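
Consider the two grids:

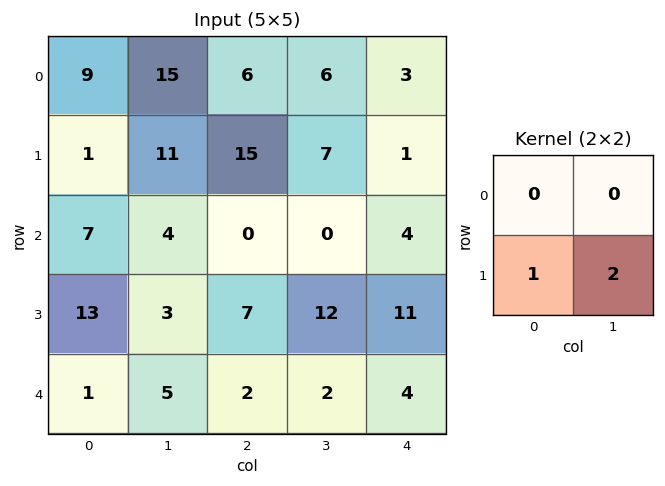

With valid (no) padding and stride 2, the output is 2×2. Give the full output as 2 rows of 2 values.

Output[0,0]: The receptive field on the input at this output position is [9 15 / 1 11]. Elementwise product with the kernel and sum: 1·1 + 11·2.

23 29
19 31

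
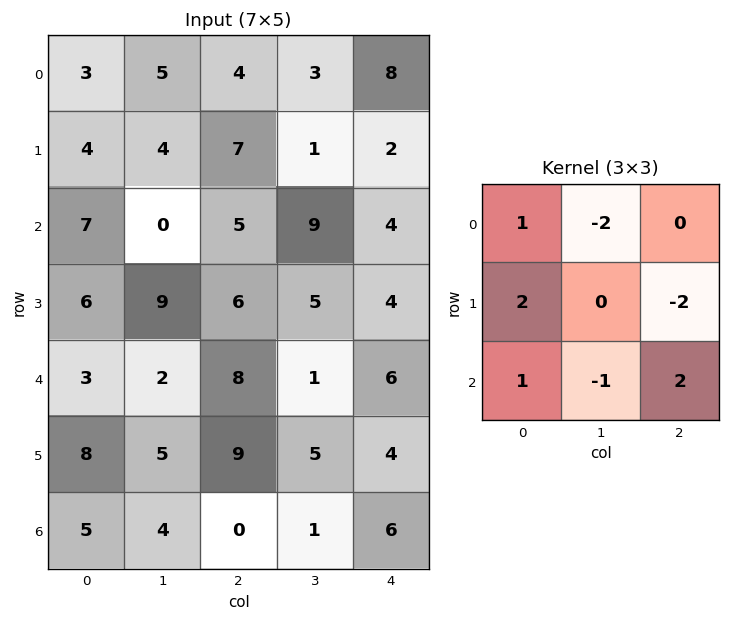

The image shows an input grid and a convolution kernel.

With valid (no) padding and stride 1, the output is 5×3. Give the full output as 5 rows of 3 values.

4 16 12
9 -15 16
24 -6 10
-1 5 12
-2 -8 27

Output[0,0]: The receptive field on the input at this output position is [3 5 4 / 4 4 7 / 7 0 5]. Elementwise product with the kernel and sum: 3·1 + 5·-2 + 4·2 + 7·-2 + 7·1 + 0·-1 + 5·2.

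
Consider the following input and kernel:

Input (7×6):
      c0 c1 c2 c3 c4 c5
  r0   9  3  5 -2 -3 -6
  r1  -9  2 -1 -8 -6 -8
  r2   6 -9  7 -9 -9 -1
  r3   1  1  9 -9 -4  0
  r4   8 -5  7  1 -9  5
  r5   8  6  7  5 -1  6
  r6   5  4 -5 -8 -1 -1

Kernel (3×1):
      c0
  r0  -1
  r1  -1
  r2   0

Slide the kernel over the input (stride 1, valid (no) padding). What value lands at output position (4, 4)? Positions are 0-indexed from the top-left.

The receptive field on the input at this output position is [-9 / -1 / -1]. Elementwise product with the kernel and sum: -9·-1 + -1·-1.

10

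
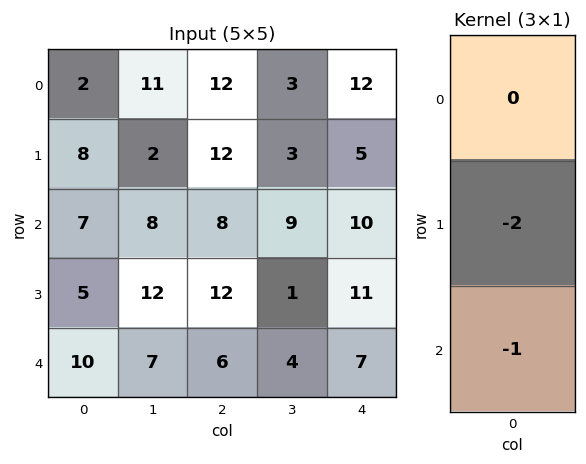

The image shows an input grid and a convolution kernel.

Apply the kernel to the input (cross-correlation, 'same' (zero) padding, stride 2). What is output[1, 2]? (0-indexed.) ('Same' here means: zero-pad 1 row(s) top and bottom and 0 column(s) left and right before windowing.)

The receptive field on the zero-padded input at this output position is [5 / 10 / 11]. Elementwise product with the kernel and sum: 10·-2 + 11·-1.

-31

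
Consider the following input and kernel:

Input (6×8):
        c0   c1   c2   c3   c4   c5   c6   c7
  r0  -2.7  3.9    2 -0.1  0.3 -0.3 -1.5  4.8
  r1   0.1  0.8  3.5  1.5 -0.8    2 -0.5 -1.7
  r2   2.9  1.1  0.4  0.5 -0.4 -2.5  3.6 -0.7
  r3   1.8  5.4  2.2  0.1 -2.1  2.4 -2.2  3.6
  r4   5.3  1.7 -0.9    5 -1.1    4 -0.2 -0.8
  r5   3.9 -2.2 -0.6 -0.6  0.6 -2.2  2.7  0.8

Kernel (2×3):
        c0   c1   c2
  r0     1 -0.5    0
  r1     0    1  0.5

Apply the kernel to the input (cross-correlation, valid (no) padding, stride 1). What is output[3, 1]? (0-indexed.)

5.9

The receptive field on the input at this output position is [5.4 2.2 0.1 / 1.7 -0.9 5]. Elementwise product with the kernel and sum: 5.4·1 + 2.2·-0.5 + -0.9·1 + 5·0.5.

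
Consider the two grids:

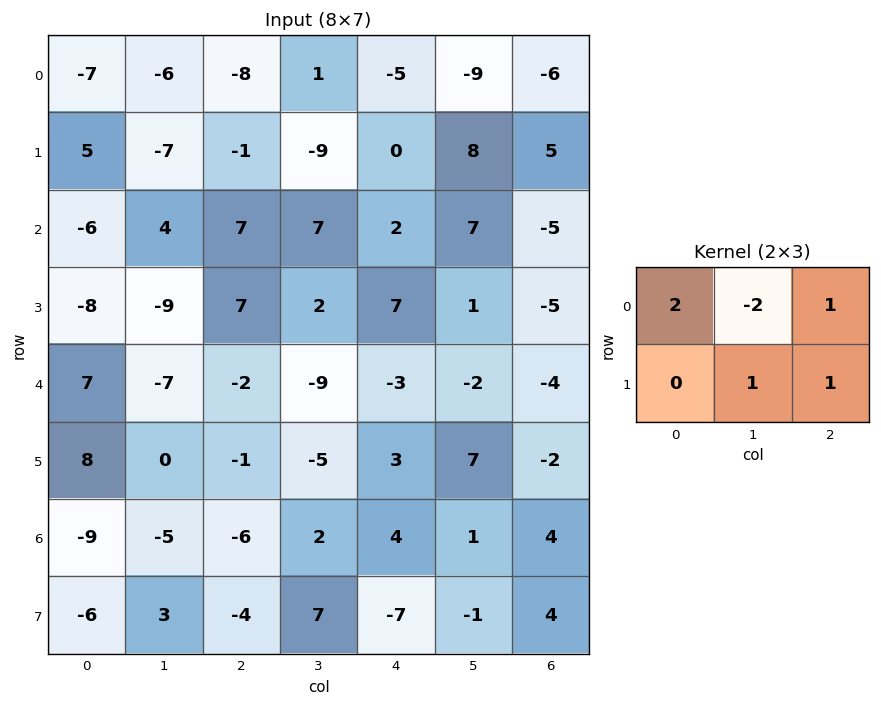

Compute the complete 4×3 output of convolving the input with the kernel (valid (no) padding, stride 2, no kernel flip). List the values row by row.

-18 -32 15
-15 11 -19
25 9 -1
-15 -12 13

Output[0,0]: The receptive field on the input at this output position is [-7 -6 -8 / 5 -7 -1]. Elementwise product with the kernel and sum: -7·2 + -6·-2 + -8·1 + -7·1 + -1·1.
Output[0,1]: The receptive field on the input at this output position is [-8 1 -5 / -1 -9 0]. Elementwise product with the kernel and sum: -8·2 + 1·-2 + -5·1 + -9·1 + 0·1.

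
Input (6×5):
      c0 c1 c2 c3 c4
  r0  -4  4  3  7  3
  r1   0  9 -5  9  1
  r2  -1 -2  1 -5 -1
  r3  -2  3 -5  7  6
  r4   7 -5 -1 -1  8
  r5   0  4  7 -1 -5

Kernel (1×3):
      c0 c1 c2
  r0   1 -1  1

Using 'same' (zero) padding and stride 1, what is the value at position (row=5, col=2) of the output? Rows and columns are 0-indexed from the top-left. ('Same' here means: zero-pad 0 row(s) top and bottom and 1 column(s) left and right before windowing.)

The receptive field on the zero-padded input at this output position is [4 7 -1]. Elementwise product with the kernel and sum: 4·1 + 7·-1 + -1·1.

-4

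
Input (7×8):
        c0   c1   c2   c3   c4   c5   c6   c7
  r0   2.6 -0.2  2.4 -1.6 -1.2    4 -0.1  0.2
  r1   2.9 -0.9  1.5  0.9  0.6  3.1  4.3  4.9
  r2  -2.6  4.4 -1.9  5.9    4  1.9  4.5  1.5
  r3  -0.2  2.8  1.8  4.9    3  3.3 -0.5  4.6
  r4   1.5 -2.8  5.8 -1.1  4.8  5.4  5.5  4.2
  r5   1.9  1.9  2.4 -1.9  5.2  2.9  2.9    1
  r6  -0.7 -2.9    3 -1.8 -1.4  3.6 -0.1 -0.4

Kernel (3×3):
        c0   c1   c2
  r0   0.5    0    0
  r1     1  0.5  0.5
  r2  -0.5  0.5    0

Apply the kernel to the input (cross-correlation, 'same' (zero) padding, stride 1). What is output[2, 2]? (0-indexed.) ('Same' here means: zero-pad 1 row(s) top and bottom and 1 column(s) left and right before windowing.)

5.45

The receptive field on the zero-padded input at this output position is [-0.9 1.5 0.9 / 4.4 -1.9 5.9 / 2.8 1.8 4.9]. Elementwise product with the kernel and sum: -0.9·0.5 + 4.4·1 + -1.9·0.5 + 5.9·0.5 + 2.8·-0.5 + 1.8·0.5.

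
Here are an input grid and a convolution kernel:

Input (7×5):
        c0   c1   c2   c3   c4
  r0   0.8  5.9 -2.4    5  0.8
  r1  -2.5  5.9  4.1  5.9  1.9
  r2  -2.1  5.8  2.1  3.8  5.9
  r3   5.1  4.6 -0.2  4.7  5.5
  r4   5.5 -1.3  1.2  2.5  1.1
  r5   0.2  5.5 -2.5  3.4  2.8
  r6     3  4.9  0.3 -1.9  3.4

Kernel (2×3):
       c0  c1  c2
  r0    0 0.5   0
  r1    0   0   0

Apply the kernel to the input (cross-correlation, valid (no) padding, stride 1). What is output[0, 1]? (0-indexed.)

The receptive field on the input at this output position is [5.9 -2.4 5 / 5.9 4.1 5.9]. Elementwise product with the kernel and sum: -2.4·0.5.

-1.2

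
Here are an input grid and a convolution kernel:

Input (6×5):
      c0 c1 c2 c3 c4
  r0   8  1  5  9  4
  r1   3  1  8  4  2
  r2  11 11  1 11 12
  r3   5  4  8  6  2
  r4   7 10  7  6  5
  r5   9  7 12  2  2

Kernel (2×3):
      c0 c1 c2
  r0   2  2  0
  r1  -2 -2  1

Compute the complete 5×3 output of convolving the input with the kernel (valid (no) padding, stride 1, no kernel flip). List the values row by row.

18 -2 6
-35 5 12
34 6 -2
-9 -4 7
14 -2 0

Output[0,0]: The receptive field on the input at this output position is [8 1 5 / 3 1 8]. Elementwise product with the kernel and sum: 8·2 + 1·2 + 3·-2 + 1·-2 + 8·1.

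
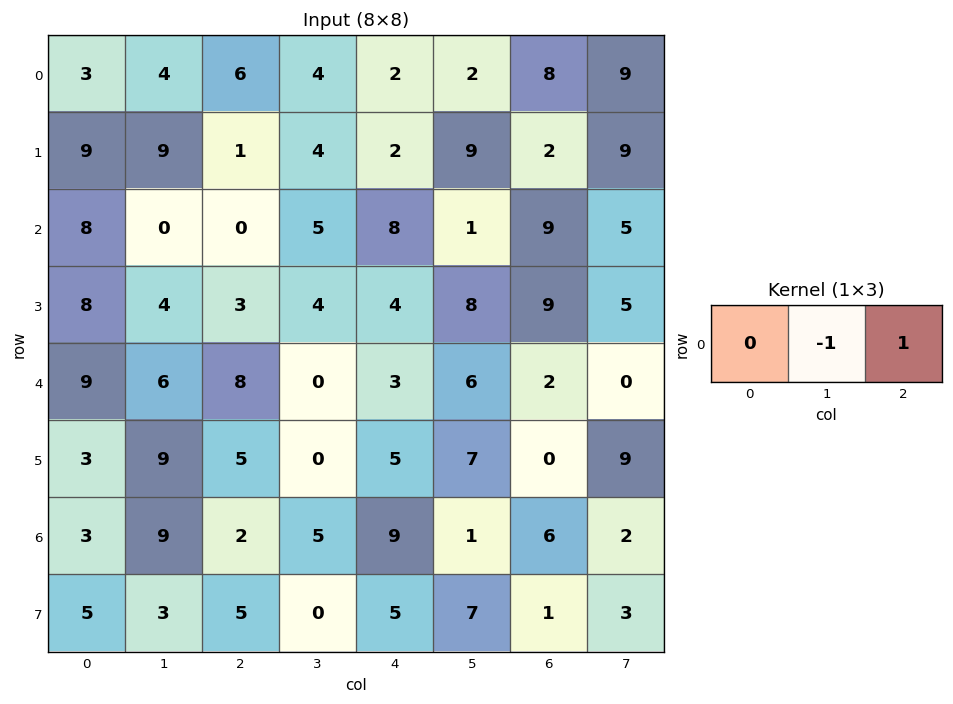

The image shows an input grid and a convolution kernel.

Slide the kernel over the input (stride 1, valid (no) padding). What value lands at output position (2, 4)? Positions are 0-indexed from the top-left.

8

The receptive field on the input at this output position is [8 1 9]. Elementwise product with the kernel and sum: 1·-1 + 9·1.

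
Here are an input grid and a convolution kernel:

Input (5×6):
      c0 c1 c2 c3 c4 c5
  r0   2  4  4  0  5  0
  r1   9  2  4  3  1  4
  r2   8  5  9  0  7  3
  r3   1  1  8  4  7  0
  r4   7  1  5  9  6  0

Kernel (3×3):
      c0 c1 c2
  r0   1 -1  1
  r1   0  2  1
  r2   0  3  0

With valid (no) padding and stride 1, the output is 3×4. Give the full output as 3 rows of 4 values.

Output[0,0]: The receptive field on the input at this output position is [2 4 4 / 9 2 4 / 8 5 9]. Elementwise product with the kernel and sum: 2·1 + 4·-1 + 4·1 + 2·2 + 4·1 + 5·3.
Output[0,1]: The receptive field on the input at this output position is [4 4 0 / 2 4 3 / 5 9 0]. Elementwise product with the kernel and sum: 4·1 + 4·-1 + 0·1 + 4·2 + 3·1 + 9·3.

25 38 16 22
33 43 21 44
25 31 58 28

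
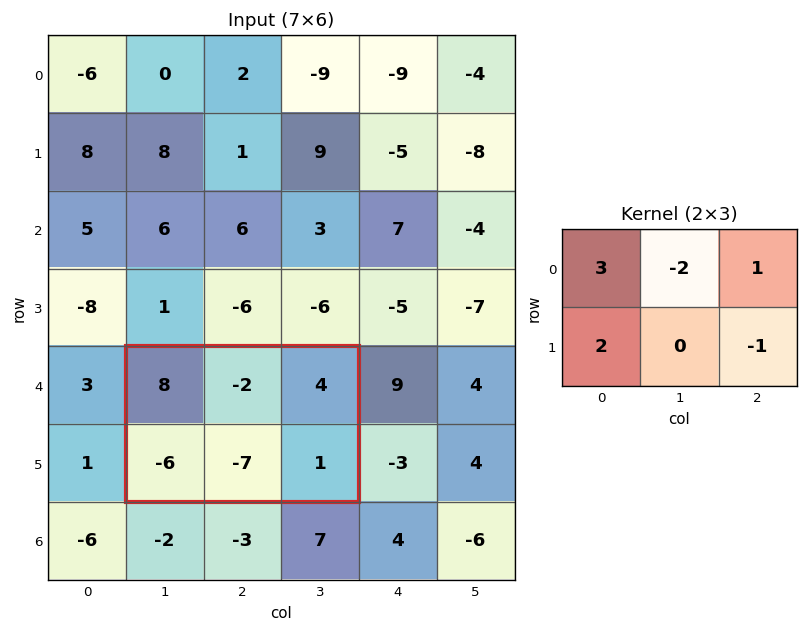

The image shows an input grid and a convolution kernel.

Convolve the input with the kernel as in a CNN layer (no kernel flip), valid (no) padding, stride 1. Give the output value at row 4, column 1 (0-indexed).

The receptive field on the input at this output position is [8 -2 4 / -6 -7 1]. Elementwise product with the kernel and sum: 8·3 + -2·-2 + 4·1 + -6·2 + 1·-1.

19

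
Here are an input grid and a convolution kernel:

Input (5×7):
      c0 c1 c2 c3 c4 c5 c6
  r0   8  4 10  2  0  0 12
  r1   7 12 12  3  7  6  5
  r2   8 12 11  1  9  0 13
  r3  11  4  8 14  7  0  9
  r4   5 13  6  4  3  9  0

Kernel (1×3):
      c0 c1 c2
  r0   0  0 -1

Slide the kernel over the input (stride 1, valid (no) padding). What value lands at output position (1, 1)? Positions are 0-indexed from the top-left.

-3

The receptive field on the input at this output position is [12 12 3]. Elementwise product with the kernel and sum: 3·-1.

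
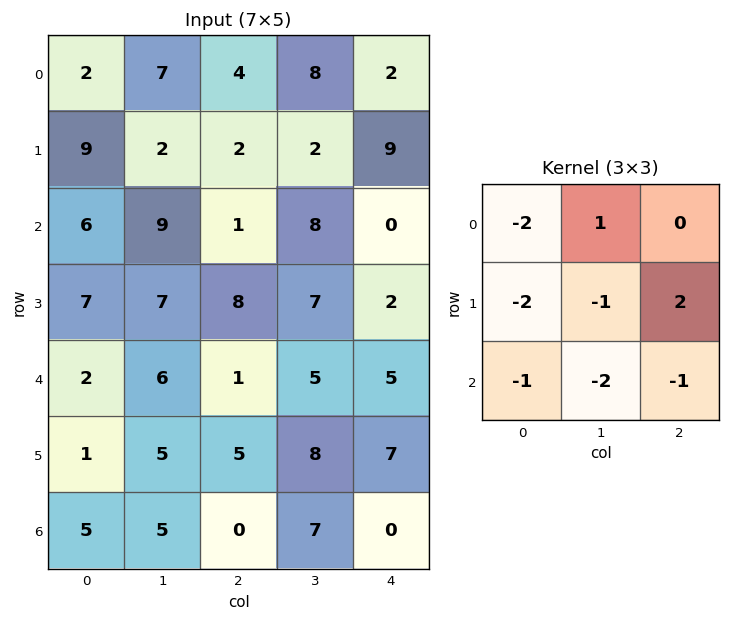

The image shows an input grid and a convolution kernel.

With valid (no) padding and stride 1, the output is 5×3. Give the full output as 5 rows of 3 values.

Output[0,0]: The receptive field on the input at this output position is [2 7 4 / 9 2 2 / 6 9 1]. Elementwise product with the kernel and sum: 2·-2 + 7·1 + 9·-2 + 2·-1 + 2·2 + 6·-1 + 9·-2 + 1·-1.

-38 -31 -5
-64 -35 -36
-23 -38 -29
-31 -32 -34
-10 -22 -15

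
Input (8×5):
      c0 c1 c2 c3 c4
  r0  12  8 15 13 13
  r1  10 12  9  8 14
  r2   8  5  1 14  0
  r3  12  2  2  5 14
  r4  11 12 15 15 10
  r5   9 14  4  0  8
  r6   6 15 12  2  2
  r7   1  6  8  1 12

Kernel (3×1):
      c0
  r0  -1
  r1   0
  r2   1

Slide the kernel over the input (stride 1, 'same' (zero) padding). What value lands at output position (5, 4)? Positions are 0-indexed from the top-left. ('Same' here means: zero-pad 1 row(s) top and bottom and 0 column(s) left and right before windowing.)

The receptive field on the zero-padded input at this output position is [10 / 8 / 2]. Elementwise product with the kernel and sum: 10·-1 + 2·1.

-8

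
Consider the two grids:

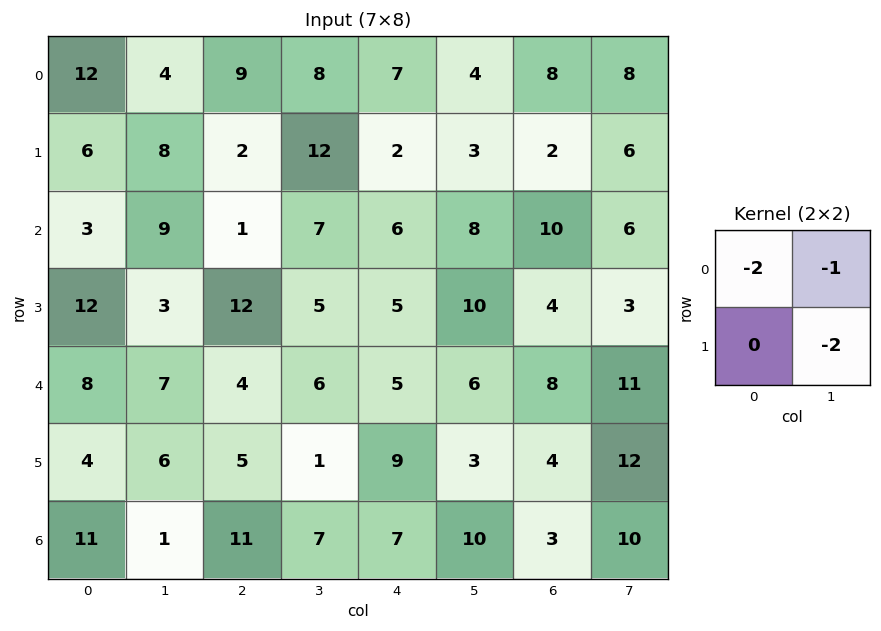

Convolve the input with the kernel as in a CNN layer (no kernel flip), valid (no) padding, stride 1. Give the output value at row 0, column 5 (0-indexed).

-20

The receptive field on the input at this output position is [4 8 / 3 2]. Elementwise product with the kernel and sum: 4·-2 + 8·-1 + 2·-2.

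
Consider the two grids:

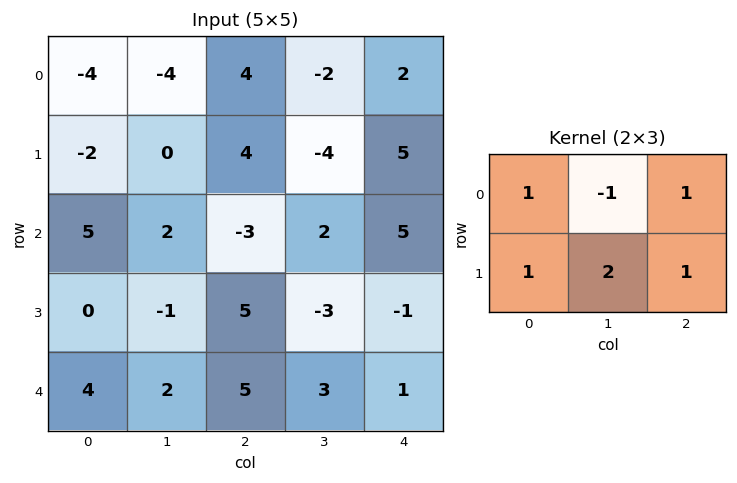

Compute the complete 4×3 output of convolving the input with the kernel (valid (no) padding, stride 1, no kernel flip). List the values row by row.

6 -6 9
8 -10 19
3 13 -2
19 6 19

Output[0,0]: The receptive field on the input at this output position is [-4 -4 4 / -2 0 4]. Elementwise product with the kernel and sum: -4·1 + -4·-1 + 4·1 + -2·1 + 0·2 + 4·1.
Output[0,1]: The receptive field on the input at this output position is [-4 4 -2 / 0 4 -4]. Elementwise product with the kernel and sum: -4·1 + 4·-1 + -2·1 + 0·1 + 4·2 + -4·1.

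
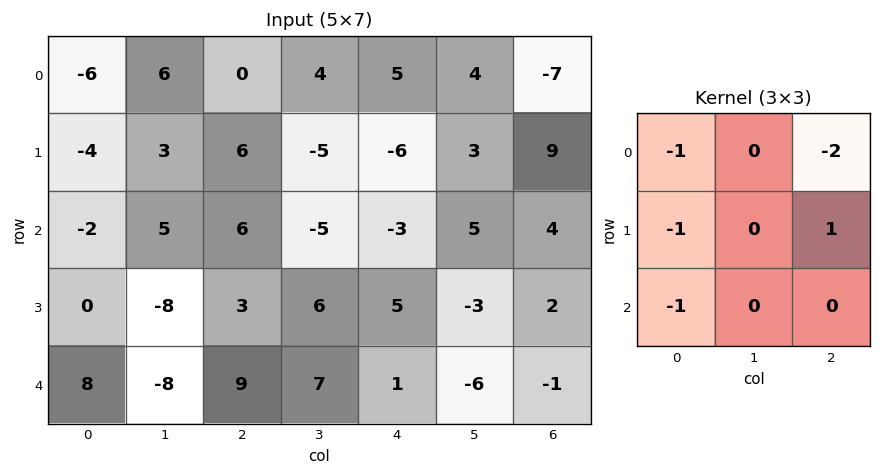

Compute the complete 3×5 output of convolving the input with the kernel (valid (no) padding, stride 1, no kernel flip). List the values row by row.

Output[0,0]: The receptive field on the input at this output position is [-6 6 0 / -4 3 6 / -2 5 6]. Elementwise product with the kernel and sum: -6·-1 + 0·-2 + -4·-1 + 6·1 + -2·-1.
Output[0,1]: The receptive field on the input at this output position is [6 0 4 / 3 6 -5 / 5 6 -5]. Elementwise product with the kernel and sum: 6·-1 + 4·-2 + 3·-1 + -5·1 + 5·-1.

18 -27 -28 1 27
0 5 -6 3 -10
-15 27 -7 -21 -9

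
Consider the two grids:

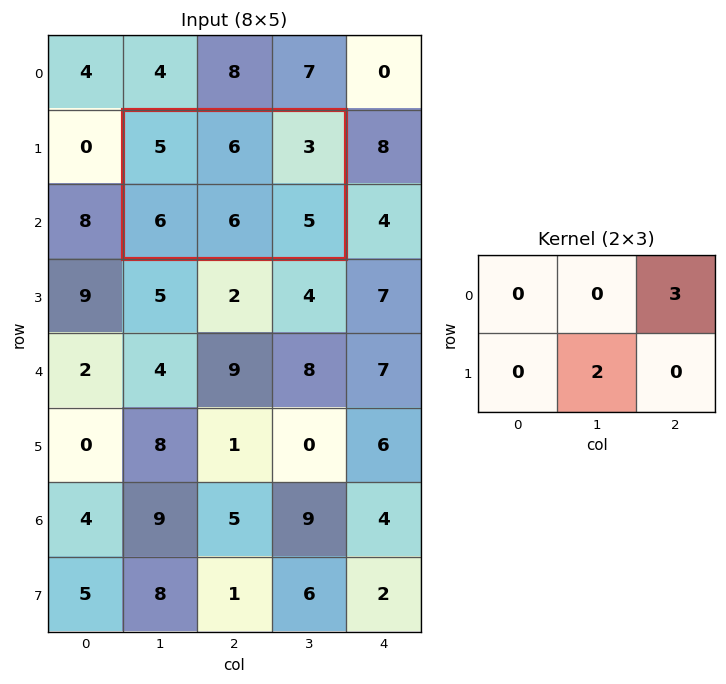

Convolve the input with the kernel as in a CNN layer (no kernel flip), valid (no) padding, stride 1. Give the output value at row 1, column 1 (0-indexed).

21

The receptive field on the input at this output position is [5 6 3 / 6 6 5]. Elementwise product with the kernel and sum: 3·3 + 6·2.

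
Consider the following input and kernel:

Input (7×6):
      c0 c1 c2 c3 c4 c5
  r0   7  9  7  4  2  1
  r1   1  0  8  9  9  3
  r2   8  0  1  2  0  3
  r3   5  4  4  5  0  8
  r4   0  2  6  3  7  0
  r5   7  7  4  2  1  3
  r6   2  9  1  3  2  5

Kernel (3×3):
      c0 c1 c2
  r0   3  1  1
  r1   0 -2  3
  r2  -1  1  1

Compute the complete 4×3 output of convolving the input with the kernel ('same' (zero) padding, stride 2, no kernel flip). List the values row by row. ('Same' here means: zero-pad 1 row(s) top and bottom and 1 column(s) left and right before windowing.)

Output[0,0]: The receptive field on the zero-padded input at this output position is [0 0 0 / 0 7 9 / 0 1 0]. Elementwise product with the kernel and sum: 0·3 + 0·1 + 0·1 + 7·-2 + 9·3 + 0·-1 + 1·1 + 0·1.
Output[0,1]: The receptive field on the zero-padded input at this output position is [0 0 0 / 9 7 4 / 0 8 9]. Elementwise product with the kernel and sum: 0·3 + 0·1 + 0·1 + 7·-2 + 4·3 + 0·-1 + 8·1 + 9·1.

14 15 2
-6 26 51
29 17 11
37 34 21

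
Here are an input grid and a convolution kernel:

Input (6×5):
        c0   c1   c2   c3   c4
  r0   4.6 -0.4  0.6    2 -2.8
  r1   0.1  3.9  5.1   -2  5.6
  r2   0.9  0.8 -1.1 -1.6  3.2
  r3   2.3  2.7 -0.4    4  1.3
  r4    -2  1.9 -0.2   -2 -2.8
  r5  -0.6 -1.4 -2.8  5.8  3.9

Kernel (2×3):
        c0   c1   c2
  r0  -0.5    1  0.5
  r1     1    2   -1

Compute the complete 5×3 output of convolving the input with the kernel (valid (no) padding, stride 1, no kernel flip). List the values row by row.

Output[0,0]: The receptive field on the input at this output position is [4.6 -0.4 0.6 / 0.1 3.9 5.1]. Elementwise product with the kernel and sum: 4.6·-0.5 + -0.4·1 + 0.6·0.5 + 0.1·1 + 3.9·2 + 5.1·-1.

0.4 17.9 -4.2
10 2.35 -9.25
7.9 -4.4 6.85
3.35 3.75 3.45
2.2 -14.95 1.6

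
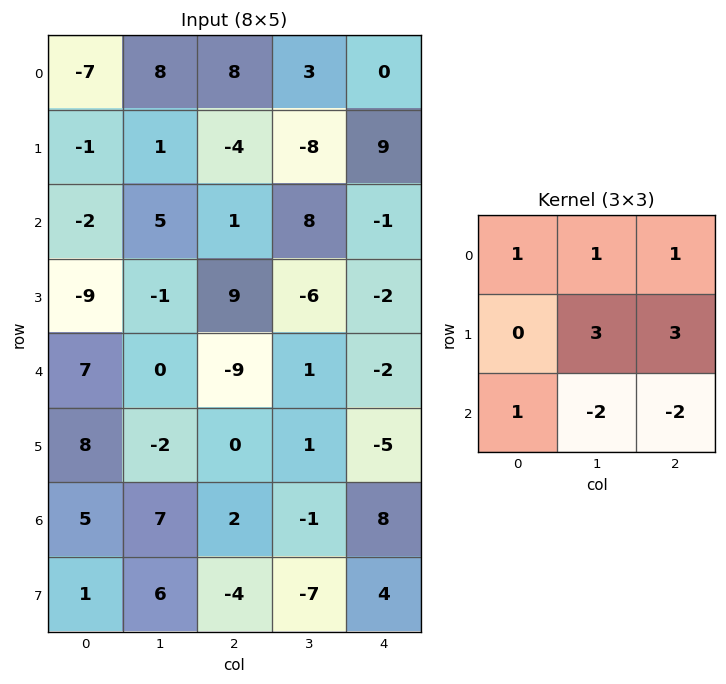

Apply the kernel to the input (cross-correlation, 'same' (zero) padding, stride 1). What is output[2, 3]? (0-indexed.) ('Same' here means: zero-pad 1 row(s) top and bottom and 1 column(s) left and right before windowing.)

The receptive field on the zero-padded input at this output position is [-4 -8 9 / 1 8 -1 / 9 -6 -2]. Elementwise product with the kernel and sum: -4·1 + -8·1 + 9·1 + 8·3 + -1·3 + 9·1 + -6·-2 + -2·-2.

43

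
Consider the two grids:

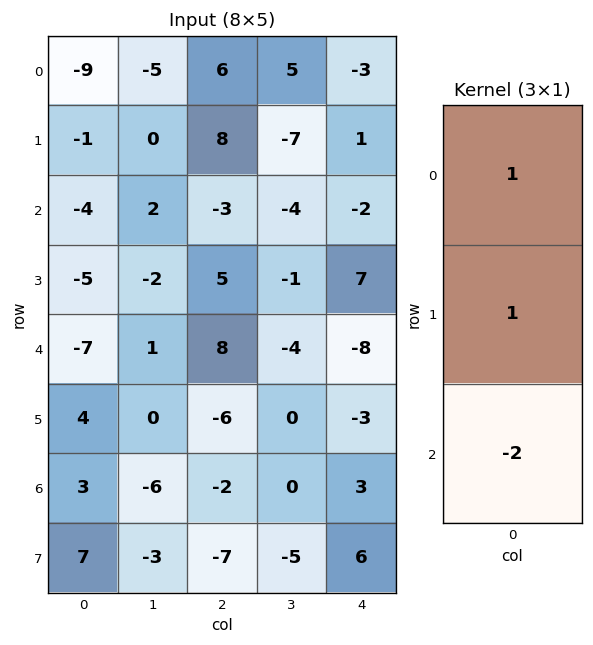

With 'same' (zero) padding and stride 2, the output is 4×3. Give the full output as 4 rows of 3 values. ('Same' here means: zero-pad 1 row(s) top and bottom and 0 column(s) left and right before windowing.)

Output[0,0]: The receptive field on the zero-padded input at this output position is [0 / -9 / -1]. Elementwise product with the kernel and sum: 0·1 + -9·1 + -1·-2.
Output[0,1]: The receptive field on the zero-padded input at this output position is [0 / 6 / 8]. Elementwise product with the kernel and sum: 0·1 + 6·1 + 8·-2.

-7 -10 -5
5 -5 -15
-20 25 5
-7 6 -12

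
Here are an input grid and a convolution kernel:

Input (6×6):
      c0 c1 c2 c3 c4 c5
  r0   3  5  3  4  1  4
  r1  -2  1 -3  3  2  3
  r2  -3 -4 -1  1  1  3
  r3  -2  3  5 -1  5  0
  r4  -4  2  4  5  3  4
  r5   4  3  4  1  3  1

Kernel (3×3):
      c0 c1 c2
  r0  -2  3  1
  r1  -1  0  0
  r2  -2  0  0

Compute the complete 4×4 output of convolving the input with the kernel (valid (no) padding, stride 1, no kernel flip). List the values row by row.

Output[0,0]: The receptive field on the input at this output position is [3 5 3 / -2 1 -3 / -3 -4 -1]. Elementwise product with the kernel and sum: 3·-2 + 5·3 + 3·1 + -2·-1 + -3·-2.
Output[0,1]: The receptive field on the input at this output position is [5 3 4 / 1 -3 3 / -4 -1 1]. Elementwise product with the kernel and sum: 5·-2 + 3·3 + 4·1 + 1·-1 + -4·-2.

20 10 12 -6
11 -10 8 4
3 -1 -7 -5
14 0 -20 10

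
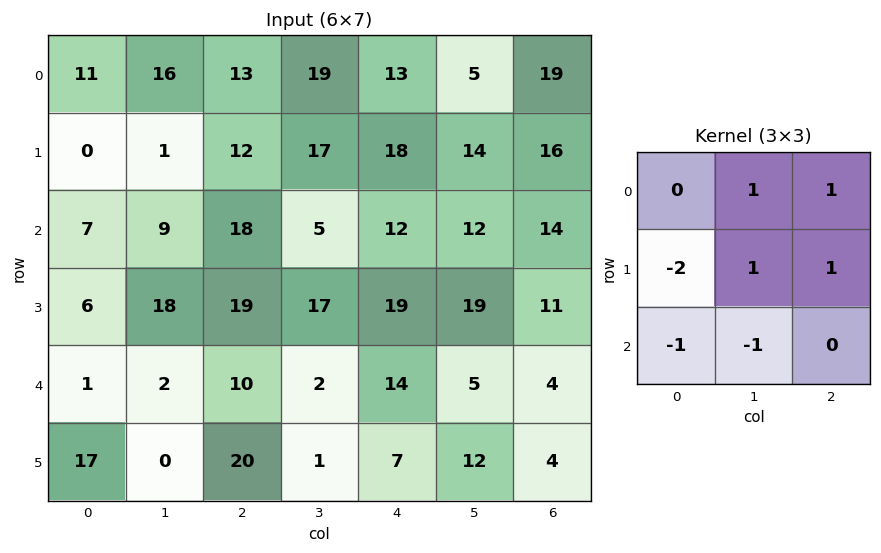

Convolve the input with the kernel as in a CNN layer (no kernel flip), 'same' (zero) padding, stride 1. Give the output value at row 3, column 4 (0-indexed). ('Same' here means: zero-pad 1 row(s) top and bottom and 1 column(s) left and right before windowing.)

12

The receptive field on the zero-padded input at this output position is [5 12 12 / 17 19 19 / 2 14 5]. Elementwise product with the kernel and sum: 12·1 + 12·1 + 17·-2 + 19·1 + 19·1 + 2·-1 + 14·-1.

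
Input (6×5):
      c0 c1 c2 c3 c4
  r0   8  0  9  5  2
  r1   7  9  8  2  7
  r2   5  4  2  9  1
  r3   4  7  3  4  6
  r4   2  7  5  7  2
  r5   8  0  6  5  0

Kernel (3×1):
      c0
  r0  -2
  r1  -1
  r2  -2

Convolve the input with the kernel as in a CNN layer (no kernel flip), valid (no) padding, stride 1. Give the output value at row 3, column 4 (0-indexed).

The receptive field on the input at this output position is [6 / 2 / 0]. Elementwise product with the kernel and sum: 6·-2 + 2·-1 + 0·-2.

-14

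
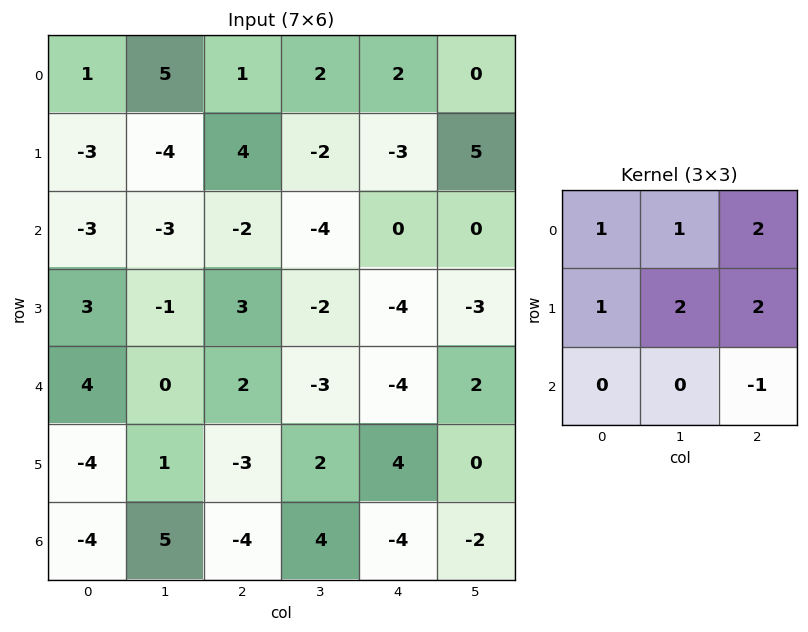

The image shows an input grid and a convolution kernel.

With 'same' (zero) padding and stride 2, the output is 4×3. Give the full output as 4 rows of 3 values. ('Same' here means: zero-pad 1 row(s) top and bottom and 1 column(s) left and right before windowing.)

16 13 1
-22 -17 4
8 -6 -19
0 7 -2

Output[0,0]: The receptive field on the zero-padded input at this output position is [0 0 0 / 0 1 5 / 0 -3 -4]. Elementwise product with the kernel and sum: 0·1 + 0·1 + 0·2 + 0·1 + 1·2 + 5·2 + -4·-1.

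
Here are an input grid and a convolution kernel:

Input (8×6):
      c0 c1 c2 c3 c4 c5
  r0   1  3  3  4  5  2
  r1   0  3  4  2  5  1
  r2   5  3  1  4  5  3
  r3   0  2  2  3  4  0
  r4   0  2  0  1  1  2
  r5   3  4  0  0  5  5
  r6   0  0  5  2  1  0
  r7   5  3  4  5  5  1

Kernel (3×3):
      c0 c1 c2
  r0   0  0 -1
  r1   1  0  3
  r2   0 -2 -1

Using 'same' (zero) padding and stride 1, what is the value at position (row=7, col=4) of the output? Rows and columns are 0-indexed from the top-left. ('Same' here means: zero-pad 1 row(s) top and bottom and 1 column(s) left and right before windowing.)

8

The receptive field on the zero-padded input at this output position is [2 1 0 / 5 5 1 / 0 0 0]. Elementwise product with the kernel and sum: 0·-1 + 5·1 + 1·3 + 0·-2 + 0·-1.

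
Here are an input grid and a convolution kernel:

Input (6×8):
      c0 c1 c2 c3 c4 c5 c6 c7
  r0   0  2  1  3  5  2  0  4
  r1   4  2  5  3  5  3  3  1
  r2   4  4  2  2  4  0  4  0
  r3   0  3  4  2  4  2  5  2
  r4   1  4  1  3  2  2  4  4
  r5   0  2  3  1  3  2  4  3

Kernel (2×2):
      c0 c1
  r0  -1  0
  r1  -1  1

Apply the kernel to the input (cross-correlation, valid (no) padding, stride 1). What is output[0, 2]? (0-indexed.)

The receptive field on the input at this output position is [1 3 / 5 3]. Elementwise product with the kernel and sum: 1·-1 + 5·-1 + 3·1.

-3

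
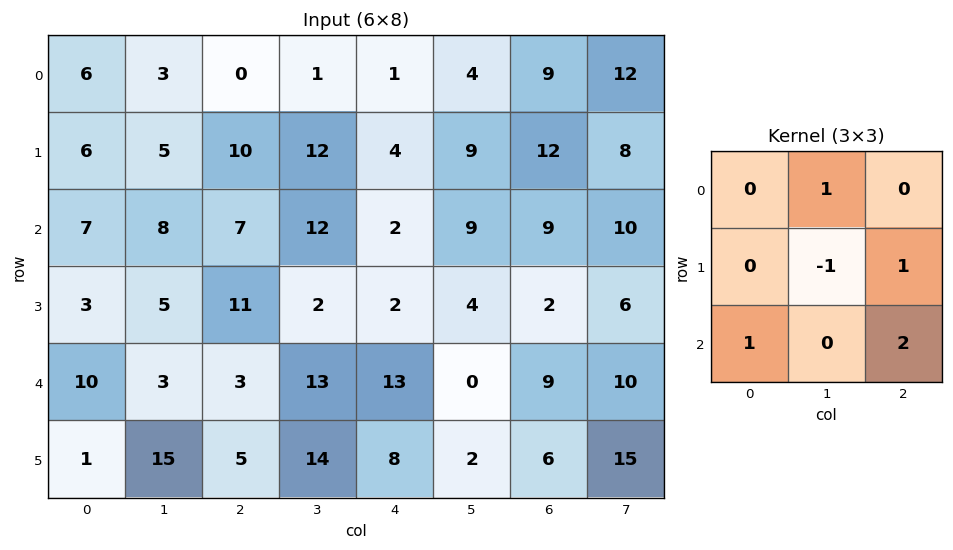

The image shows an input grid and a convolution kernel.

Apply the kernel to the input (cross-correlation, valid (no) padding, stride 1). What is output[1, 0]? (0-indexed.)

The receptive field on the input at this output position is [6 5 10 / 7 8 7 / 3 5 11]. Elementwise product with the kernel and sum: 5·1 + 8·-1 + 7·1 + 3·1 + 11·2.

29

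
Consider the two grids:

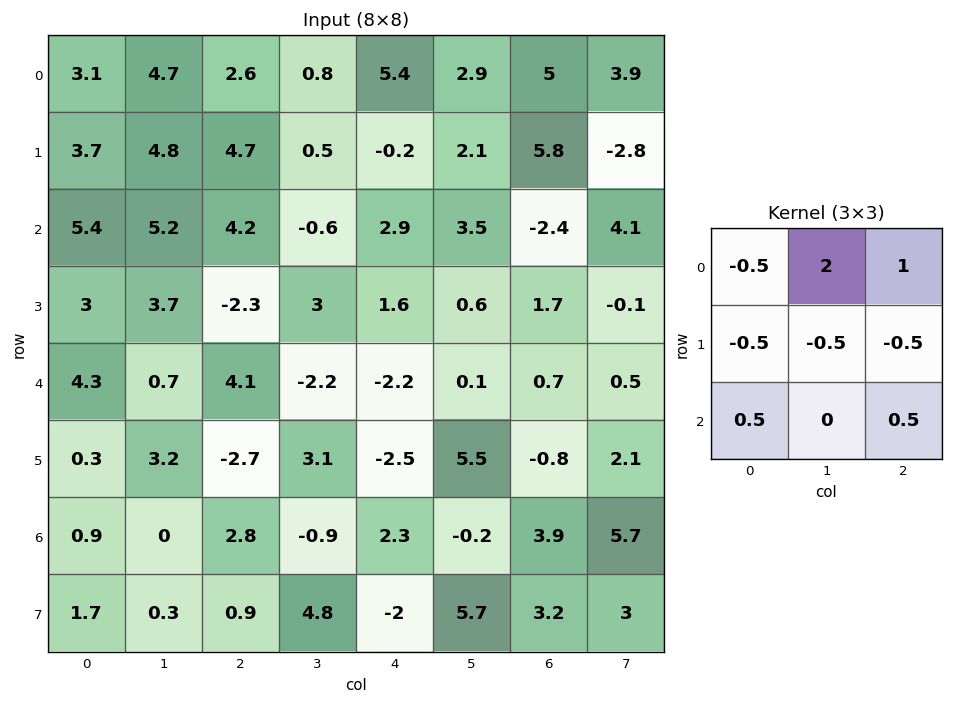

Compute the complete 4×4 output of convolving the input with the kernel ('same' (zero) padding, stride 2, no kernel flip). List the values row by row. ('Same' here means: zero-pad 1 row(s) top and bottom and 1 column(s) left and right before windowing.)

-1.5 -1.4 -3.25 -6.25
8.75 6.45 0.35 5.4
8.8 -1.6 8.75 6.15
3.5 -2.3 3.6 -2.6

Output[0,0]: The receptive field on the zero-padded input at this output position is [0 0 0 / 0 3.1 4.7 / 0 3.7 4.8]. Elementwise product with the kernel and sum: 0·-0.5 + 0·2 + 0·1 + 0·-0.5 + 3.1·-0.5 + 4.7·-0.5 + 0·0.5 + 4.8·0.5.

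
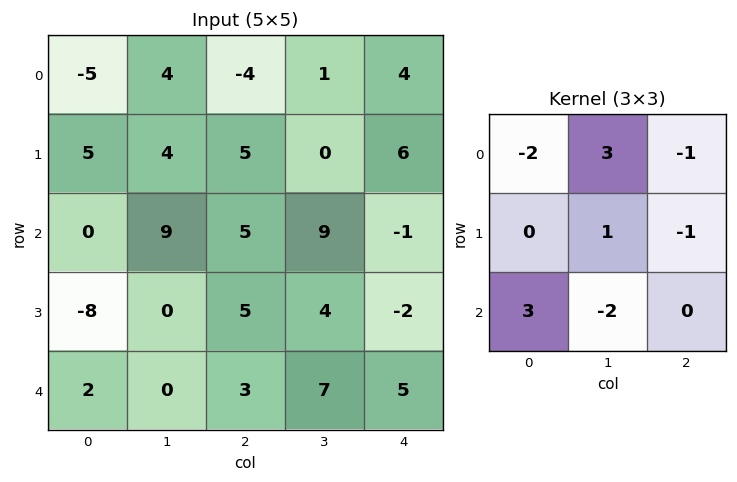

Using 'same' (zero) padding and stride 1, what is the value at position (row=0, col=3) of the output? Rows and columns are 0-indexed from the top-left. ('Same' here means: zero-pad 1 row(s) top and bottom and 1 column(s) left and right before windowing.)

12

The receptive field on the zero-padded input at this output position is [0 0 0 / -4 1 4 / 5 0 6]. Elementwise product with the kernel and sum: 0·-2 + 0·3 + 0·-1 + 1·1 + 4·-1 + 5·3 + 0·-2.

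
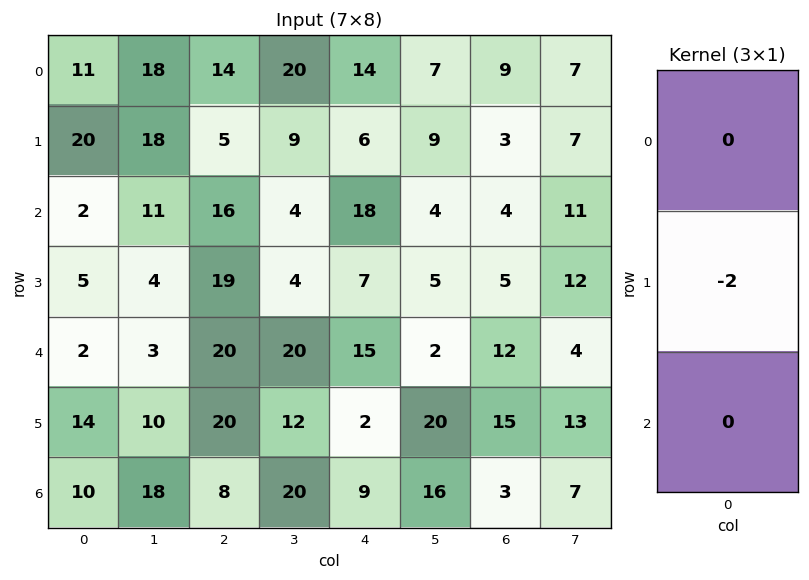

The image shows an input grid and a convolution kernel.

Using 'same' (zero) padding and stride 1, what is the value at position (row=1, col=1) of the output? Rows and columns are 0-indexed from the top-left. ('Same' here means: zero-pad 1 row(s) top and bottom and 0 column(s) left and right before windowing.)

The receptive field on the zero-padded input at this output position is [18 / 18 / 11]. Elementwise product with the kernel and sum: 18·-2.

-36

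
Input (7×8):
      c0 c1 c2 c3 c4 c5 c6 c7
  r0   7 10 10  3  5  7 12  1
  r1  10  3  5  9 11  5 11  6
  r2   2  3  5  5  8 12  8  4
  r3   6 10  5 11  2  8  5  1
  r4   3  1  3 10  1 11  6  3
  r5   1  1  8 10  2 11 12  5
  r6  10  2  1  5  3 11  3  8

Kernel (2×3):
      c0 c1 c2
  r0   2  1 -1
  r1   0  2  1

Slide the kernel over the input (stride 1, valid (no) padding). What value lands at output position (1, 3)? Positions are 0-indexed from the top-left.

The receptive field on the input at this output position is [9 11 5 / 5 8 12]. Elementwise product with the kernel and sum: 9·2 + 11·1 + 5·-1 + 8·2 + 12·1.

52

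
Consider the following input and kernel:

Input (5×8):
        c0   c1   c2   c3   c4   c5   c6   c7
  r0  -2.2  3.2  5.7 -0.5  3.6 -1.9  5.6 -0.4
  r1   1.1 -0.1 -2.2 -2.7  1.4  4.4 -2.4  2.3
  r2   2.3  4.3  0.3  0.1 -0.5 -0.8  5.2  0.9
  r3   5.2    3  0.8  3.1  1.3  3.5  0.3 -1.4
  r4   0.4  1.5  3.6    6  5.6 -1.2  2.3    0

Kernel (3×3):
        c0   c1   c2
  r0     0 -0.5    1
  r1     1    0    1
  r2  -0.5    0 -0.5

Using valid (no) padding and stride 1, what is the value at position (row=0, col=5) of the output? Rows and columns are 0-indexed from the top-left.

3.45

The receptive field on the input at this output position is [-1.9 5.6 -0.4 / 4.4 -2.4 2.3 / -0.8 5.2 0.9]. Elementwise product with the kernel and sum: 5.6·-0.5 + -0.4·1 + 4.4·1 + 2.3·1 + -0.8·-0.5 + 0.9·-0.5.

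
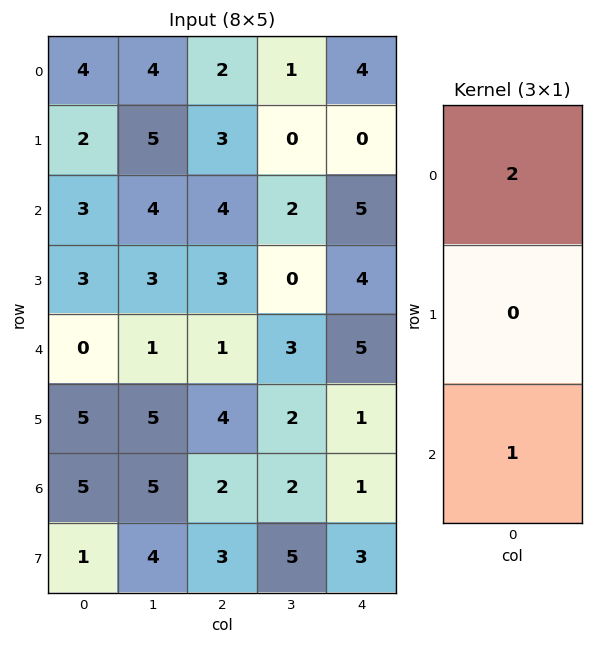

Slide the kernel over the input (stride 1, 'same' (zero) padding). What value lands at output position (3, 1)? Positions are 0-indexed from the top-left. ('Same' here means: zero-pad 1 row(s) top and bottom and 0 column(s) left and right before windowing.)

9

The receptive field on the zero-padded input at this output position is [4 / 3 / 1]. Elementwise product with the kernel and sum: 4·2 + 1·1.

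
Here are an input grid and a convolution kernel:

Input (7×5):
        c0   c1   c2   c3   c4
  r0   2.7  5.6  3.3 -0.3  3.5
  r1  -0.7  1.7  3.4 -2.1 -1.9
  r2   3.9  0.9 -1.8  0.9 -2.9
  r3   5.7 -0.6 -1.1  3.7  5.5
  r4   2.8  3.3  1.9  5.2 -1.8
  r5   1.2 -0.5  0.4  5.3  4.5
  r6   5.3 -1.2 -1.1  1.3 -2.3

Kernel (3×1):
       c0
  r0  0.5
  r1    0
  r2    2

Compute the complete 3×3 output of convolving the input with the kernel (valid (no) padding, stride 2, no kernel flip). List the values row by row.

9.15 -1.95 -4.05
7.55 2.9 -5.05
12 -1.25 -5.5

Output[0,0]: The receptive field on the input at this output position is [2.7 / -0.7 / 3.9]. Elementwise product with the kernel and sum: 2.7·0.5 + 3.9·2.
Output[0,1]: The receptive field on the input at this output position is [3.3 / 3.4 / -1.8]. Elementwise product with the kernel and sum: 3.3·0.5 + -1.8·2.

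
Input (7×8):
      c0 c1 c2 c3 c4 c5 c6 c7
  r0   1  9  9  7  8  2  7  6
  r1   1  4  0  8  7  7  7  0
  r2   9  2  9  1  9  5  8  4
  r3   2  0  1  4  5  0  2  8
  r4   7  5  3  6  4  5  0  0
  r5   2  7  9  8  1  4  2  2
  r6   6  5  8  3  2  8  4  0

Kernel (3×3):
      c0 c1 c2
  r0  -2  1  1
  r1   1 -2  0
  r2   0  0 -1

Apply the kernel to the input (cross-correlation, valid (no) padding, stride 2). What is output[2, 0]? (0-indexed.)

The receptive field on the input at this output position is [7 5 3 / 2 7 9 / 6 5 8]. Elementwise product with the kernel and sum: 7·-2 + 5·1 + 3·1 + 2·1 + 7·-2 + 8·-1.

-26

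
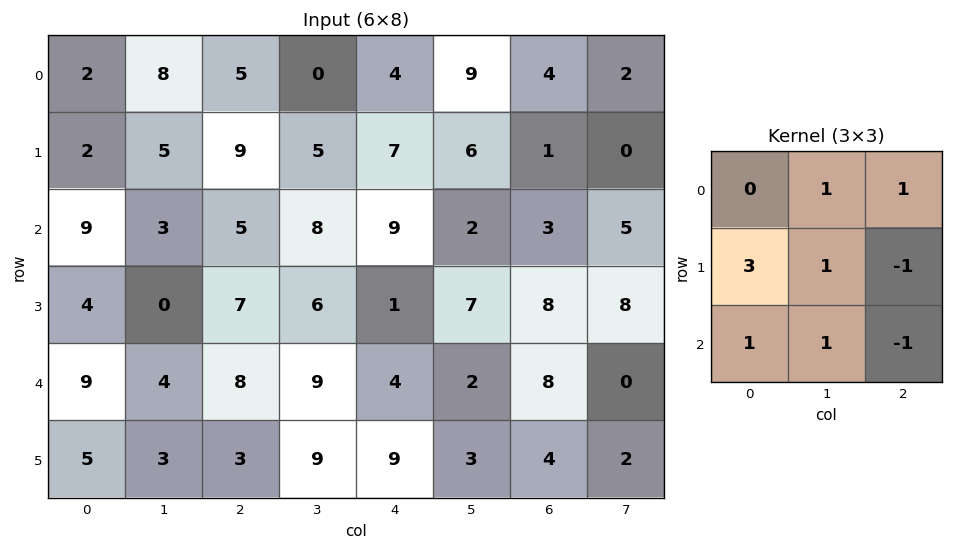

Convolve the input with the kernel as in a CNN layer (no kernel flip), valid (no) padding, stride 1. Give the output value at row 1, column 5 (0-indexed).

12

The receptive field on the input at this output position is [6 1 0 / 2 3 5 / 7 8 8]. Elementwise product with the kernel and sum: 1·1 + 0·1 + 2·3 + 3·1 + 5·-1 + 7·1 + 8·1 + 8·-1.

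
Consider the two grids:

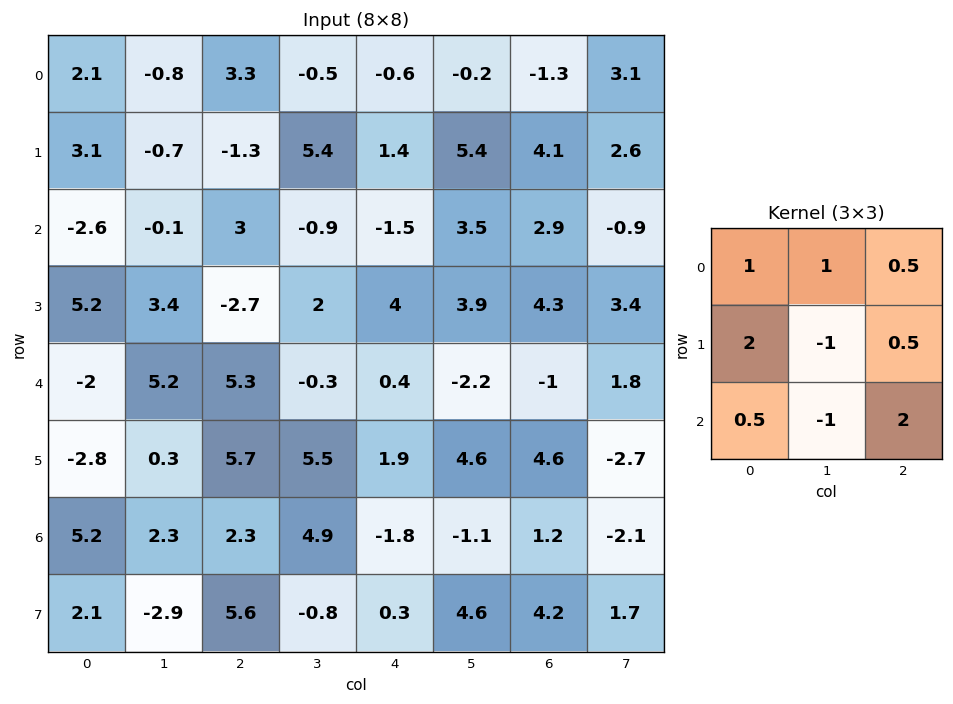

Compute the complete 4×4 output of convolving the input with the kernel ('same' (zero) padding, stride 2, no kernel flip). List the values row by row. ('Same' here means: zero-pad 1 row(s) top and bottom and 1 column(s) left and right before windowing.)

-7 6.6 11.6 6.25
6.9 5.45 15.75 18.9
14.9 12.1 15.9 -0.3
-14.6 4.85 29.25 4.9

Output[0,0]: The receptive field on the zero-padded input at this output position is [0 0 0 / 0 2.1 -0.8 / 0 3.1 -0.7]. Elementwise product with the kernel and sum: 0·1 + 0·1 + 0·0.5 + 0·2 + 2.1·-1 + -0.8·0.5 + 0·0.5 + 3.1·-1 + -0.7·2.
Output[0,1]: The receptive field on the zero-padded input at this output position is [0 0 0 / -0.8 3.3 -0.5 / -0.7 -1.3 5.4]. Elementwise product with the kernel and sum: 0·1 + 0·1 + 0·0.5 + -0.8·2 + 3.3·-1 + -0.5·0.5 + -0.7·0.5 + -1.3·-1 + 5.4·2.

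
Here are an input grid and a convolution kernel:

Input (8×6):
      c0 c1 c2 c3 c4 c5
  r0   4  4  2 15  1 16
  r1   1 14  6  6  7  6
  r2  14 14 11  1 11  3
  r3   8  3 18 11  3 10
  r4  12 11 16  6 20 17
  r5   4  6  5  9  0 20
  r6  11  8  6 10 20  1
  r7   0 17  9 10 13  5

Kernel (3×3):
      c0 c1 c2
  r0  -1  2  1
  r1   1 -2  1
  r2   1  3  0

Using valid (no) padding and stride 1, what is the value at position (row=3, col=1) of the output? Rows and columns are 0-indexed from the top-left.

50

The receptive field on the input at this output position is [3 18 11 / 11 16 6 / 6 5 9]. Elementwise product with the kernel and sum: 3·-1 + 18·2 + 11·1 + 11·1 + 16·-2 + 6·1 + 6·1 + 5·3.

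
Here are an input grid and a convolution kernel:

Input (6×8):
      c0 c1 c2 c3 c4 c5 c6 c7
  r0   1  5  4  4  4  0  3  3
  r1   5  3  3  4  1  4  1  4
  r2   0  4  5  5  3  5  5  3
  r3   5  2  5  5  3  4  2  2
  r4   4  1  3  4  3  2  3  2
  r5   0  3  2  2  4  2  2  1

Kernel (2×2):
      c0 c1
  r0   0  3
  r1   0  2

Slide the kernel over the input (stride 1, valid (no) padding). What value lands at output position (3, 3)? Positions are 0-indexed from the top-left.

The receptive field on the input at this output position is [5 3 / 4 3]. Elementwise product with the kernel and sum: 3·3 + 3·2.

15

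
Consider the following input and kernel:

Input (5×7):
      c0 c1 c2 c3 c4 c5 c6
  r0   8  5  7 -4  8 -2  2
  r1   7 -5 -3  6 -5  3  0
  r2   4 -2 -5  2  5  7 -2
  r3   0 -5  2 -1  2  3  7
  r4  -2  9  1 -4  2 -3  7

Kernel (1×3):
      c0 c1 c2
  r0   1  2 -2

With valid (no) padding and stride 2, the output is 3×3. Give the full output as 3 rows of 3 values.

4 -17 0
10 -11 23
14 -11 -18

Output[0,0]: The receptive field on the input at this output position is [8 5 7]. Elementwise product with the kernel and sum: 8·1 + 5·2 + 7·-2.
Output[0,1]: The receptive field on the input at this output position is [7 -4 8]. Elementwise product with the kernel and sum: 7·1 + -4·2 + 8·-2.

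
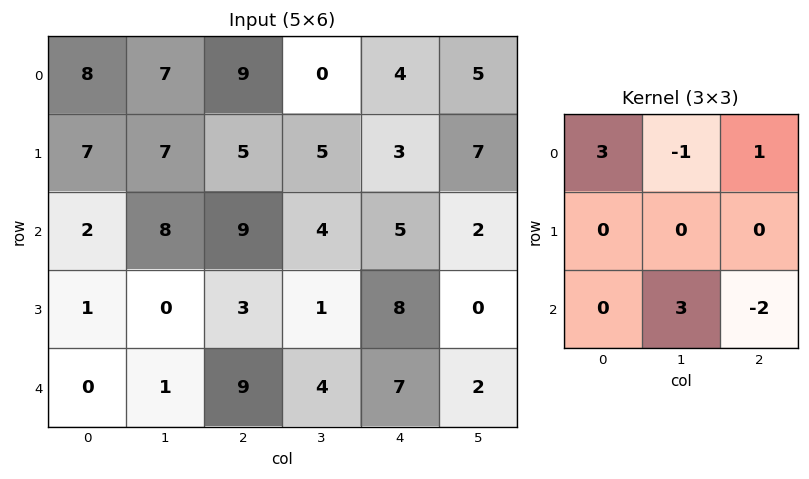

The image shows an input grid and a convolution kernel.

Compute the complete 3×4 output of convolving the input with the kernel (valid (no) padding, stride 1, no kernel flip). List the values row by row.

32 31 33 12
13 28 0 43
-8 38 26 26

Output[0,0]: The receptive field on the input at this output position is [8 7 9 / 7 7 5 / 2 8 9]. Elementwise product with the kernel and sum: 8·3 + 7·-1 + 9·1 + 8·3 + 9·-2.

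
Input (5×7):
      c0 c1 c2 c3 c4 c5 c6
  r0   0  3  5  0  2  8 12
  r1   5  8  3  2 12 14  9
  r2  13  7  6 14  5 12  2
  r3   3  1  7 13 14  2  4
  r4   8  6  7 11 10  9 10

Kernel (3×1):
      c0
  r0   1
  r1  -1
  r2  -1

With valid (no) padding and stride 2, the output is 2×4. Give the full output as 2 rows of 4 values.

Output[0,0]: The receptive field on the input at this output position is [0 / 5 / 13]. Elementwise product with the kernel and sum: 0·1 + 5·-1 + 13·-1.

-18 -4 -15 1
2 -8 -19 -12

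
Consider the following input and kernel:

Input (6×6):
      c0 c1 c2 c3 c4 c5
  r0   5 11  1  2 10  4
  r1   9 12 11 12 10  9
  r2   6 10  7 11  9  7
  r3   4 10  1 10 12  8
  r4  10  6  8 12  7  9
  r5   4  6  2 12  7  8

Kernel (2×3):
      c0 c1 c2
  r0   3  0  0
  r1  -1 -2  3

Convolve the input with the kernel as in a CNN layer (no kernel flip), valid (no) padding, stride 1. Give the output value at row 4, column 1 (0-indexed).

44

The receptive field on the input at this output position is [6 8 12 / 6 2 12]. Elementwise product with the kernel and sum: 6·3 + 6·-1 + 2·-2 + 12·3.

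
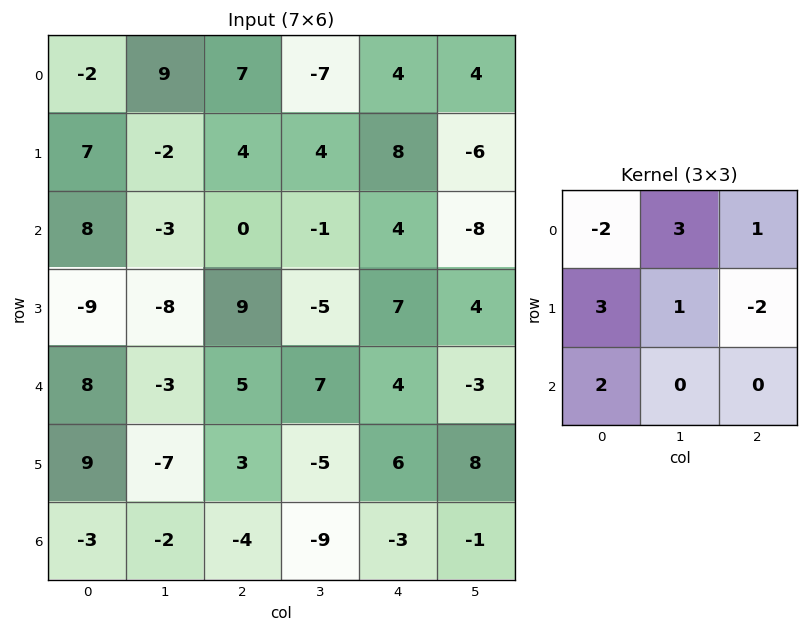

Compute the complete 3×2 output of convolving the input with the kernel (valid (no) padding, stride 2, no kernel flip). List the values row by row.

65 -31
-62 19
-12 -1

Output[0,0]: The receptive field on the input at this output position is [-2 9 7 / 7 -2 4 / 8 -3 0]. Elementwise product with the kernel and sum: -2·-2 + 9·3 + 7·1 + 7·3 + -2·1 + 4·-2 + 8·2.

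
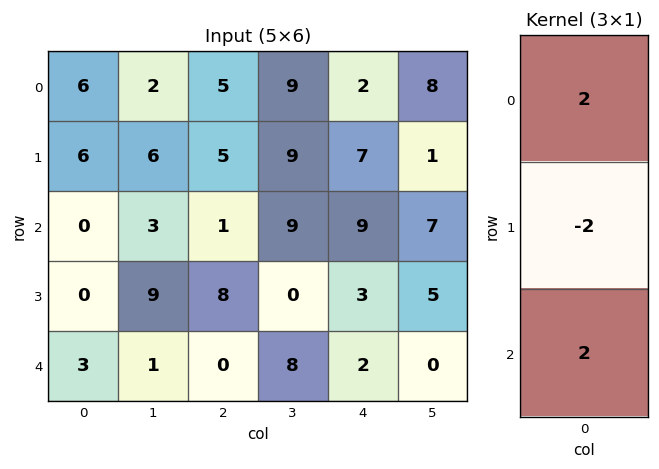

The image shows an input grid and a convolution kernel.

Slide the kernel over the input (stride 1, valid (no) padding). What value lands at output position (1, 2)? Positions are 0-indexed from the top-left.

24

The receptive field on the input at this output position is [5 / 1 / 8]. Elementwise product with the kernel and sum: 5·2 + 1·-2 + 8·2.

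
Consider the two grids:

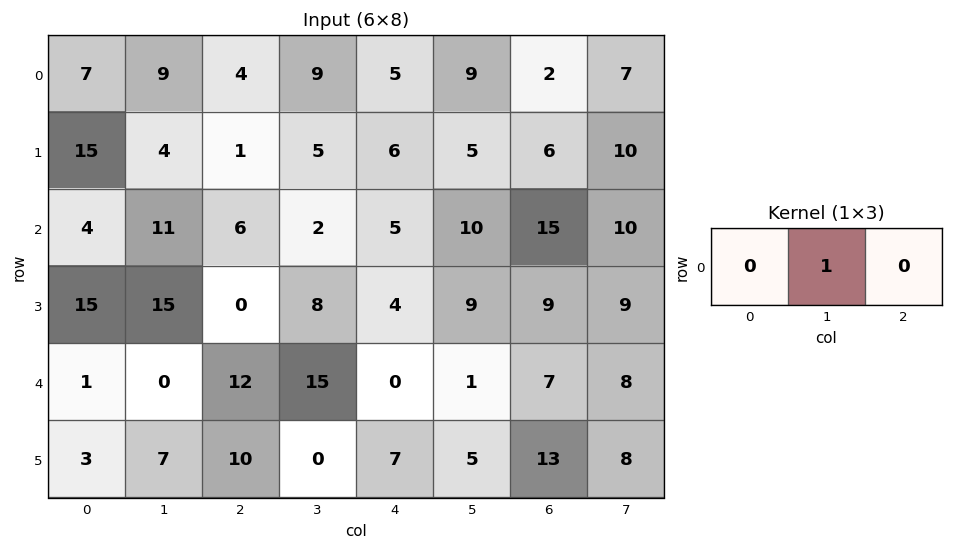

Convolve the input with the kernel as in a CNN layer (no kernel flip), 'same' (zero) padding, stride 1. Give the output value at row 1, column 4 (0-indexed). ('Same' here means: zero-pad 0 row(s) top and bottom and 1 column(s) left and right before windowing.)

6

The receptive field on the zero-padded input at this output position is [5 6 5]. Elementwise product with the kernel and sum: 6·1.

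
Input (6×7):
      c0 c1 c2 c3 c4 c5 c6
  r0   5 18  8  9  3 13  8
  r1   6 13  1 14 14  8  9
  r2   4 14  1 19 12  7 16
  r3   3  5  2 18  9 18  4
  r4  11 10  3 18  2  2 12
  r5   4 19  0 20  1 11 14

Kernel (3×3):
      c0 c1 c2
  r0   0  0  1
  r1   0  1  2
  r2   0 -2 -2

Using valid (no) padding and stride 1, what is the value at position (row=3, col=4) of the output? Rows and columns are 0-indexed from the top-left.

The receptive field on the input at this output position is [9 18 4 / 2 2 12 / 1 11 14]. Elementwise product with the kernel and sum: 4·1 + 2·1 + 12·2 + 11·-2 + 14·-2.

-20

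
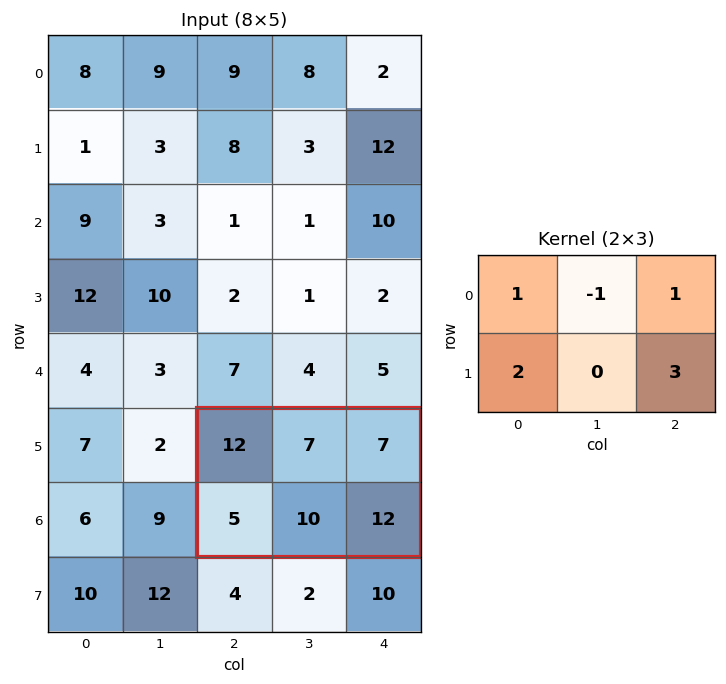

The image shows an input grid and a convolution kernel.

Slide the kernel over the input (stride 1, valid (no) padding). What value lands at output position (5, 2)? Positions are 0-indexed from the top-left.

58

The receptive field on the input at this output position is [12 7 7 / 5 10 12]. Elementwise product with the kernel and sum: 12·1 + 7·-1 + 7·1 + 5·2 + 12·3.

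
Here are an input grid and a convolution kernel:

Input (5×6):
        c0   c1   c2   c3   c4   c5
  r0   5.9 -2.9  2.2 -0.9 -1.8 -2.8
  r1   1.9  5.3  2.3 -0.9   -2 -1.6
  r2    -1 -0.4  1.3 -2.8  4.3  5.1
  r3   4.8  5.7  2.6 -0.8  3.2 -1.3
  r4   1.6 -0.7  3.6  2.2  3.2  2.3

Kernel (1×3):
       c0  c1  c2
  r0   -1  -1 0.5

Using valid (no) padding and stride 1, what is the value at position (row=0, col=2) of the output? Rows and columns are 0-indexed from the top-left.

-2.2

The receptive field on the input at this output position is [2.2 -0.9 -1.8]. Elementwise product with the kernel and sum: 2.2·-1 + -0.9·-1 + -1.8·0.5.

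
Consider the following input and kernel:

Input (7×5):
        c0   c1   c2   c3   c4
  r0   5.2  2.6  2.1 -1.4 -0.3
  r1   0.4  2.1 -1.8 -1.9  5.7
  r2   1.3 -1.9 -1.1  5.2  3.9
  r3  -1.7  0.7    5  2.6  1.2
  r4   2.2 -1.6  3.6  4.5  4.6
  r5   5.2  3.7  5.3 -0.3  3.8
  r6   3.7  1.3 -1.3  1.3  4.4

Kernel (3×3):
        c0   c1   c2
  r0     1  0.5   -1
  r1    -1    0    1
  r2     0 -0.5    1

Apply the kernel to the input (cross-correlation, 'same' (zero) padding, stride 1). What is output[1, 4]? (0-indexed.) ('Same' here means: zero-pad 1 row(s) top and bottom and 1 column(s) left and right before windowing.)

-1.6

The receptive field on the zero-padded input at this output position is [-1.4 -0.3 0 / -1.9 5.7 0 / 5.2 3.9 0]. Elementwise product with the kernel and sum: -1.4·1 + -0.3·0.5 + 0·-1 + -1.9·-1 + 0·1 + 3.9·-0.5 + 0·1.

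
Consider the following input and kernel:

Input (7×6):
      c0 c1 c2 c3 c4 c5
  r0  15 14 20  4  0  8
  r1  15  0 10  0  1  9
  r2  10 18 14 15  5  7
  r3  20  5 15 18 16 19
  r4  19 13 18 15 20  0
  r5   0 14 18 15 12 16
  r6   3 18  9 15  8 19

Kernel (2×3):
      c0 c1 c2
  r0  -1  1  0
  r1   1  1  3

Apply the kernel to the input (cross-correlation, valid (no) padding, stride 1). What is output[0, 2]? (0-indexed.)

The receptive field on the input at this output position is [20 4 0 / 10 0 1]. Elementwise product with the kernel and sum: 20·-1 + 4·1 + 10·1 + 0·1 + 1·3.

-3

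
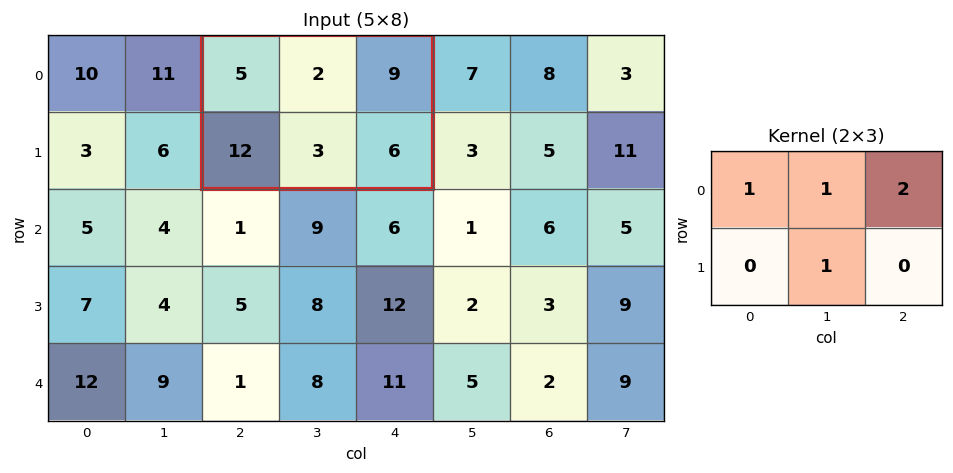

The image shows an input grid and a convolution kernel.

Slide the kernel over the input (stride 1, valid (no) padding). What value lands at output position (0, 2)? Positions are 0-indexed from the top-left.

The receptive field on the input at this output position is [5 2 9 / 12 3 6]. Elementwise product with the kernel and sum: 5·1 + 2·1 + 9·2 + 3·1.

28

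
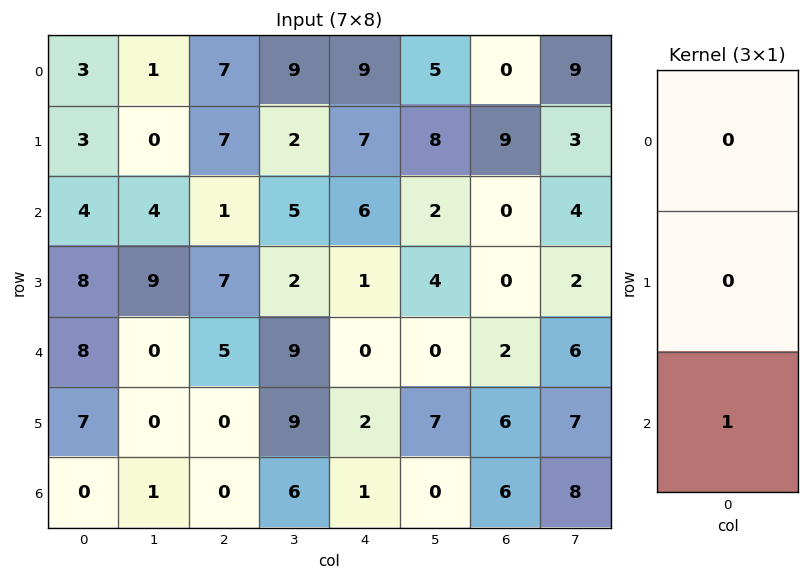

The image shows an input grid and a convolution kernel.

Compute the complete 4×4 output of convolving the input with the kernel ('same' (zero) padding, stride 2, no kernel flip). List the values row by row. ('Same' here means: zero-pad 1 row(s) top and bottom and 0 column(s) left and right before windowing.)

Output[0,0]: The receptive field on the zero-padded input at this output position is [0 / 3 / 3]. Elementwise product with the kernel and sum: 3·1.
Output[0,1]: The receptive field on the zero-padded input at this output position is [0 / 7 / 7]. Elementwise product with the kernel and sum: 7·1.

3 7 7 9
8 7 1 0
7 0 2 6
0 0 0 0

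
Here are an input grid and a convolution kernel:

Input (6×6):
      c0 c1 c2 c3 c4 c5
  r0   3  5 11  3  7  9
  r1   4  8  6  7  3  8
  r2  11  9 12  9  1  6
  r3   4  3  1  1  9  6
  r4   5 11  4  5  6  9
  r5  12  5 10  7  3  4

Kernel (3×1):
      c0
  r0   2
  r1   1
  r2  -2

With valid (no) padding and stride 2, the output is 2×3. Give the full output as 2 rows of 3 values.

-12 4 15
16 17 -1

Output[0,0]: The receptive field on the input at this output position is [3 / 4 / 11]. Elementwise product with the kernel and sum: 3·2 + 4·1 + 11·-2.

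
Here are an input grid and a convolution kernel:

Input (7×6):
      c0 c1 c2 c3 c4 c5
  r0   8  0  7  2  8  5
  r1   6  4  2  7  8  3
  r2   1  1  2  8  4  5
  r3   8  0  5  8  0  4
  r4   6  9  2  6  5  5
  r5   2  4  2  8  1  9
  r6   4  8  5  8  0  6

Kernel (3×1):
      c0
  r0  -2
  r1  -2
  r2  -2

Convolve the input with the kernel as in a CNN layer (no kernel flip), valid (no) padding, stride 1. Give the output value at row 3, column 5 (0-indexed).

The receptive field on the input at this output position is [4 / 5 / 9]. Elementwise product with the kernel and sum: 4·-2 + 5·-2 + 9·-2.

-36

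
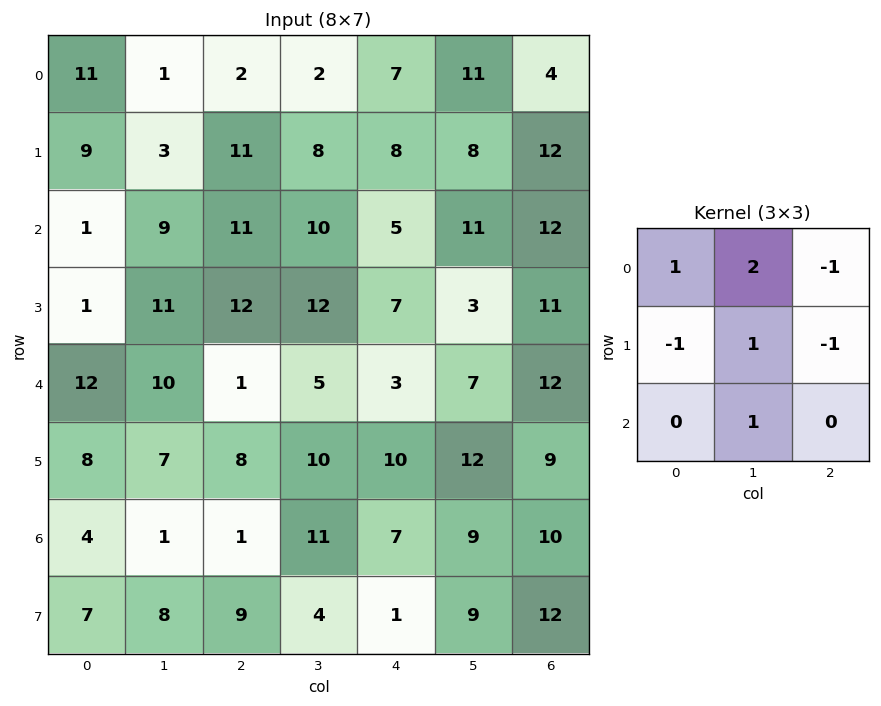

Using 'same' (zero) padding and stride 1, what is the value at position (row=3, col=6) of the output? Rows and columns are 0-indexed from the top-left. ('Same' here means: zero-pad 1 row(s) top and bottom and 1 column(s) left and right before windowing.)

55

The receptive field on the zero-padded input at this output position is [11 12 0 / 3 11 0 / 7 12 0]. Elementwise product with the kernel and sum: 11·1 + 12·2 + 0·-1 + 3·-1 + 11·1 + 0·-1 + 12·1.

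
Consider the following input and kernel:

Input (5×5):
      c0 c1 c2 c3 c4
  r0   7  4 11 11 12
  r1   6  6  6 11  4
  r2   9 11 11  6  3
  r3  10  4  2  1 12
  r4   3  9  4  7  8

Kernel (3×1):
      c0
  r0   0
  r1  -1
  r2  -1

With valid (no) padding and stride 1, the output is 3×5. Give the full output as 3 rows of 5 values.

Output[0,0]: The receptive field on the input at this output position is [7 / 6 / 9]. Elementwise product with the kernel and sum: 6·-1 + 9·-1.
Output[0,1]: The receptive field on the input at this output position is [4 / 6 / 11]. Elementwise product with the kernel and sum: 6·-1 + 11·-1.

-15 -17 -17 -17 -7
-19 -15 -13 -7 -15
-13 -13 -6 -8 -20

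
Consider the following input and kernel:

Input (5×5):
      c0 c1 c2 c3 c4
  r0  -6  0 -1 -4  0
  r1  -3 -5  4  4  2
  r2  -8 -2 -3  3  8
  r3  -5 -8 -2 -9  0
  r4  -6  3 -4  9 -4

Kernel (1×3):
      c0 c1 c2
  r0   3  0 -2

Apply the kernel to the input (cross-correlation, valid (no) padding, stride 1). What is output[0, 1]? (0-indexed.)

The receptive field on the input at this output position is [0 -1 -4]. Elementwise product with the kernel and sum: 0·3 + -4·-2.

8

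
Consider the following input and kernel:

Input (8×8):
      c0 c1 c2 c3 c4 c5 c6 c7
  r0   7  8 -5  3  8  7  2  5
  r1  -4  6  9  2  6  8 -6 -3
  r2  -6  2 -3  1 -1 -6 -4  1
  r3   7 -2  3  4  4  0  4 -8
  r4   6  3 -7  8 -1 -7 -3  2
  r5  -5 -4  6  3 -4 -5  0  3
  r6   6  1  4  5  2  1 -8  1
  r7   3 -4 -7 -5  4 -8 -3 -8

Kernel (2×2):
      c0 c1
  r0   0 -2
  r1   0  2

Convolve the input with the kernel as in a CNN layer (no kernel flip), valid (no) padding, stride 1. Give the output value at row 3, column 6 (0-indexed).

20

The receptive field on the input at this output position is [4 -8 / -3 2]. Elementwise product with the kernel and sum: -8·-2 + 2·2.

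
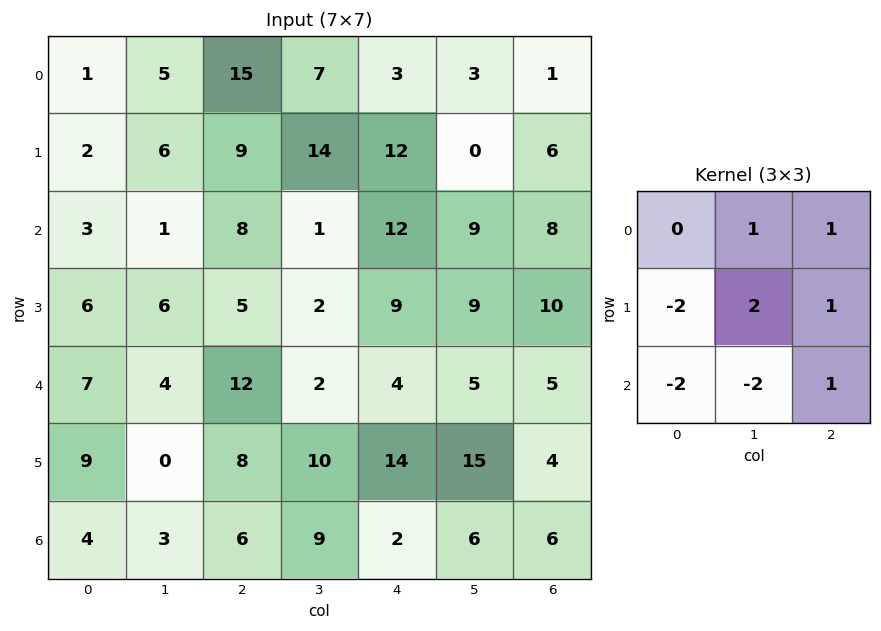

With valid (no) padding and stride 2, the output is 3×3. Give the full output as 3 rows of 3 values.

Output[0,0]: The receptive field on the input at this output position is [1 5 15 / 2 6 9 / 3 1 8]. Elementwise product with the kernel and sum: 5·1 + 15·1 + 2·-2 + 6·2 + 9·1 + 3·-2 + 1·-2 + 8·1.

37 26 -48
4 -8 14
-2 -4 6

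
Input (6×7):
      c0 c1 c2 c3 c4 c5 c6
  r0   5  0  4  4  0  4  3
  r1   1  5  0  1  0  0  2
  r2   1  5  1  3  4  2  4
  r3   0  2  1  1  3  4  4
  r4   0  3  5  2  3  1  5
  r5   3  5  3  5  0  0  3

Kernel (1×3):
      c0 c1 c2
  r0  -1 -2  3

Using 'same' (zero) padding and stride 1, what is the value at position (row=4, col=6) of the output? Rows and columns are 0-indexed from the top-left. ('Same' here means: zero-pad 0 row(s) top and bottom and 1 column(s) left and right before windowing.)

The receptive field on the zero-padded input at this output position is [1 5 0]. Elementwise product with the kernel and sum: 1·-1 + 5·-2 + 0·3.

-11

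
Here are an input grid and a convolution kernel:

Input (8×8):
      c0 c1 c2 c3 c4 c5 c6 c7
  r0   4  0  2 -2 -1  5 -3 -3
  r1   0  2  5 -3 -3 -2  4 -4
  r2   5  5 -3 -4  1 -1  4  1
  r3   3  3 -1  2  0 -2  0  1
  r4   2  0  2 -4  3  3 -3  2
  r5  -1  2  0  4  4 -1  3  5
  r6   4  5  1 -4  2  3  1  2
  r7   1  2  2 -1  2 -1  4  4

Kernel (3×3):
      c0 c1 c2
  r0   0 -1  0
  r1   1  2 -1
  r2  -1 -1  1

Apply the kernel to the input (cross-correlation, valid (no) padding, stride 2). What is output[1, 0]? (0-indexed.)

The receptive field on the input at this output position is [5 5 -3 / 3 3 -1 / 2 0 2]. Elementwise product with the kernel and sum: 5·-1 + 3·1 + 3·2 + -1·-1 + 2·-1 + 0·-1 + 2·1.

5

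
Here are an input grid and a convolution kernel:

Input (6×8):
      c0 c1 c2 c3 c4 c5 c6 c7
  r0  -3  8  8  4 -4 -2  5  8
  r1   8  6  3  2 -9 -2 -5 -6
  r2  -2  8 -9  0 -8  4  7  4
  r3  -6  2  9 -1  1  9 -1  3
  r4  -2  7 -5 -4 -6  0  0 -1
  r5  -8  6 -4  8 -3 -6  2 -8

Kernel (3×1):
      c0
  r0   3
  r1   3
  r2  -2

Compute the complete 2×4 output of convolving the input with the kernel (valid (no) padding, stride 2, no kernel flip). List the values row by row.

Output[0,0]: The receptive field on the input at this output position is [-3 / 8 / -2]. Elementwise product with the kernel and sum: -3·3 + 8·3 + -2·-2.

19 51 -23 -14
-20 10 -9 18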